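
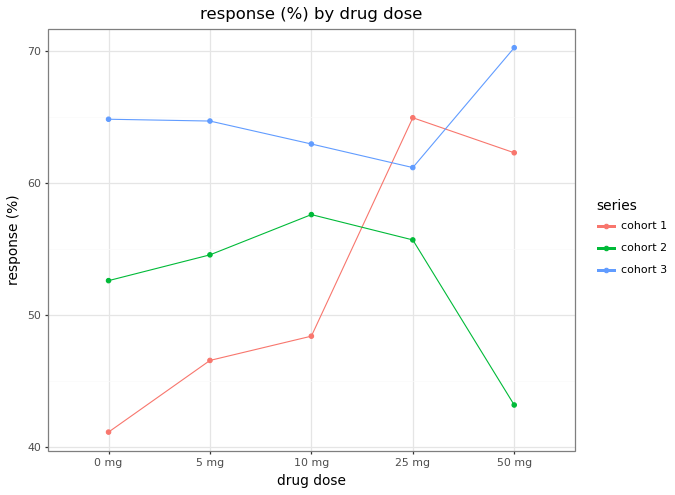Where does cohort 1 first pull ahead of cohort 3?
25 mg

10 mg: cohort 1 ≈ 50 vs cohort 3 ≈ 65 (not yet); 25 mg: cohort 1 ≈ 65 vs cohort 3 ≈ 60 (first crossover).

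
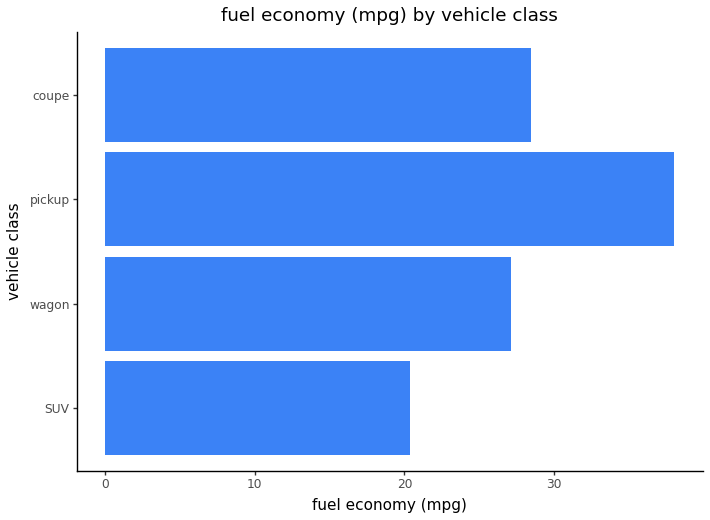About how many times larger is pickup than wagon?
≈ 1.6×

pickup ≈ 40, wagon ≈ 25; 40/25 ≈ 1.6.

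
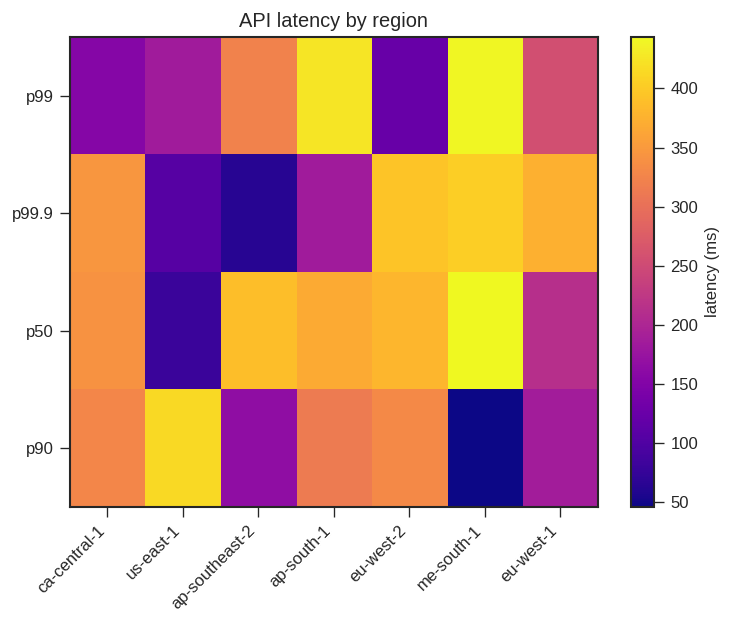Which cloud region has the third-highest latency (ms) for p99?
ap-southeast-2

Top 4 for p99: me-south-1 ≈ 450, ap-south-1 ≈ 400, ap-southeast-2 ≈ 300, eu-west-1 ≈ 250.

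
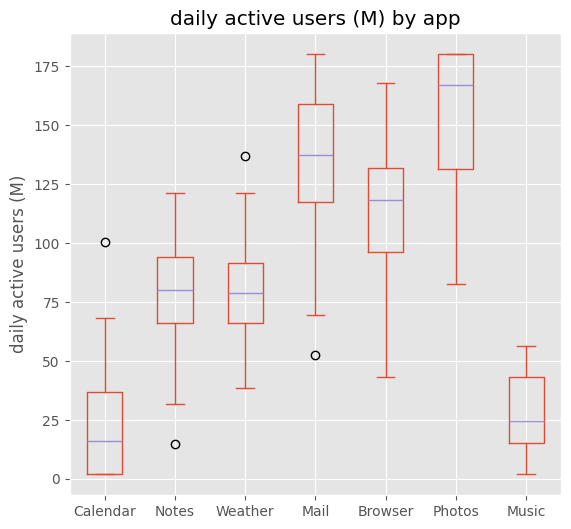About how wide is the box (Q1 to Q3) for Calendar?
Q3 ≈ 40, Q1 ≈ 0; IQR ≈ 40.

≈ 40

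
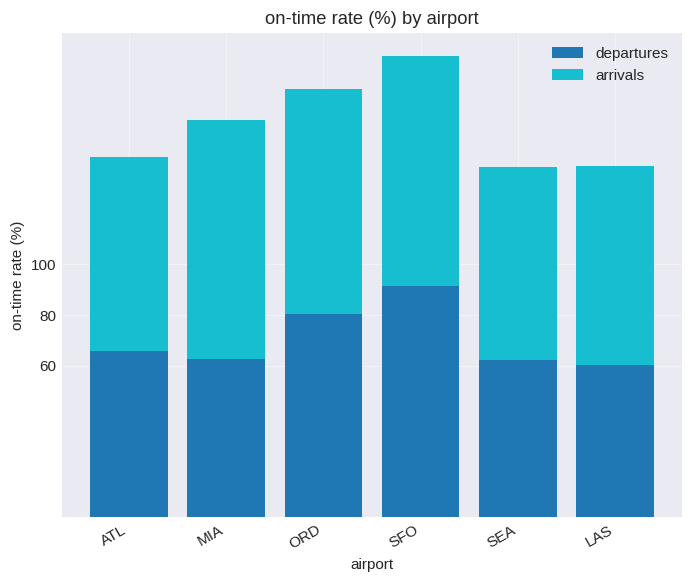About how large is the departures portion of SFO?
≈ 100

departures top ≈ 100, bottom ≈ 0; segment ≈ 100.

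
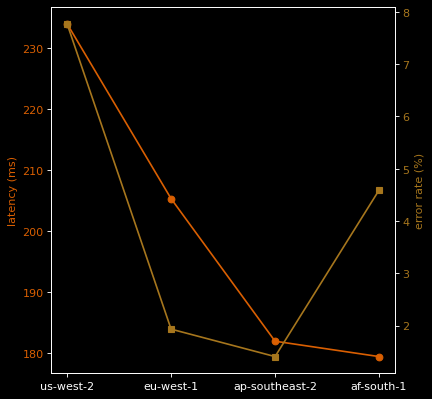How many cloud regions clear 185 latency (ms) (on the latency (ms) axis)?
2

Above 185: us-west-2, eu-west-1.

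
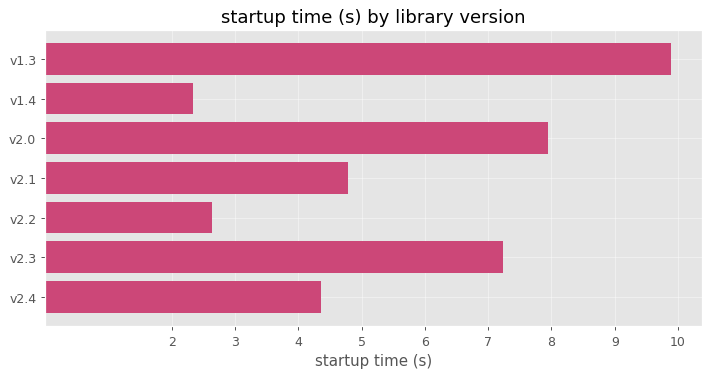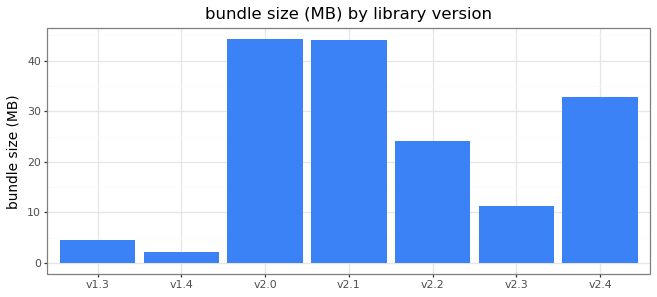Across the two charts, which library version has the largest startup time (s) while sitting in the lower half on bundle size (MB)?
Chart 2 median bundle size (MB) ≈ 25; below-median library versions: v1.3, v1.4, v2.3. Among those, v1.3 has the highest startup time (s) (≈ 10).

v1.3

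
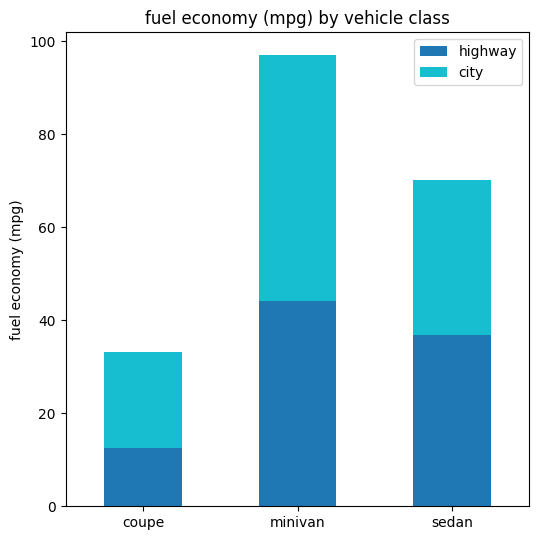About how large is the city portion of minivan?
≈ 60

city top ≈ 100, bottom ≈ 40; segment ≈ 60.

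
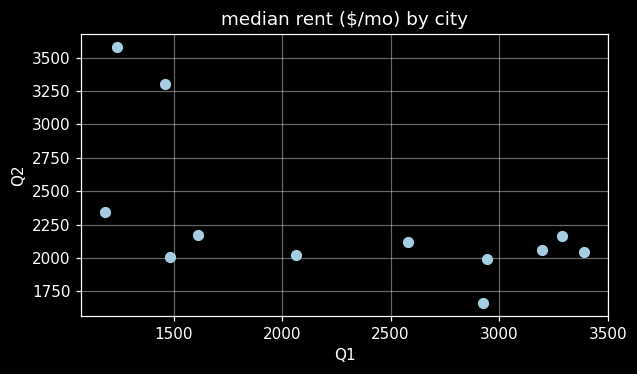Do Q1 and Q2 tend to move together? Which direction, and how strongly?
Points are negatively correlated; moderate (|r| ≈ 0.6).

negative, moderate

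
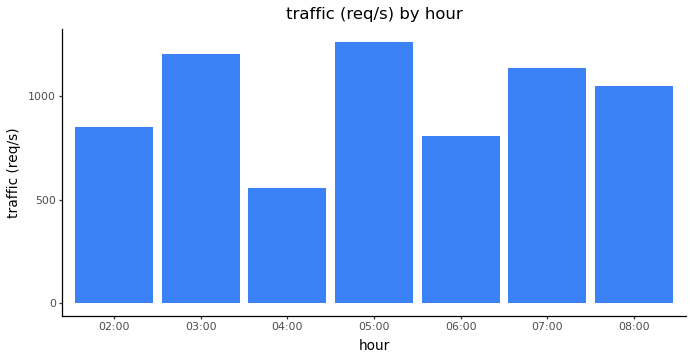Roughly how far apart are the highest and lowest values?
Max 05:00 ≈ 1200, min 04:00 ≈ 600; range ≈ 600.

≈ 600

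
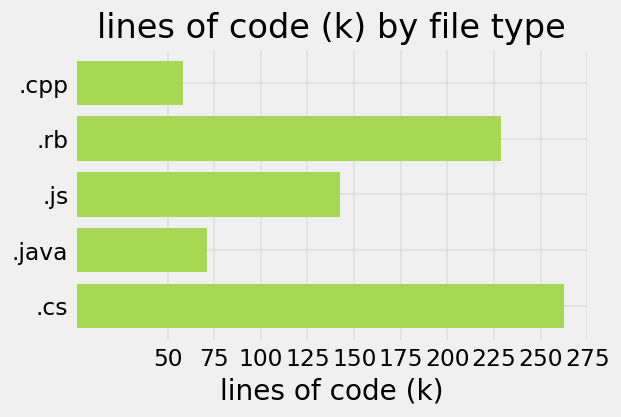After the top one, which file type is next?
.rb

Top 3: .cs ≈ 275, .rb ≈ 225, .js ≈ 150.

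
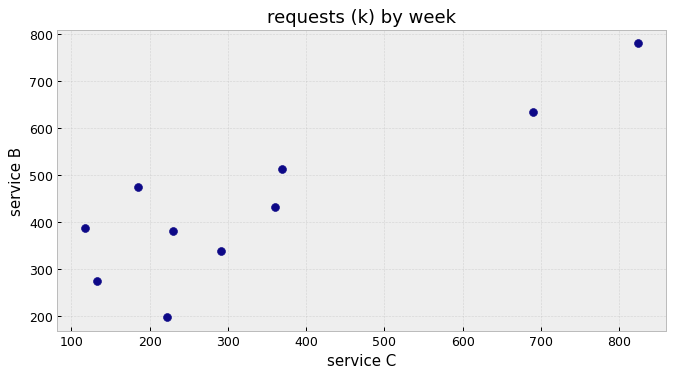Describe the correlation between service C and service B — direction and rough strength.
positive, strong

Points are positively correlated; strong (|r| ≈ 0.9).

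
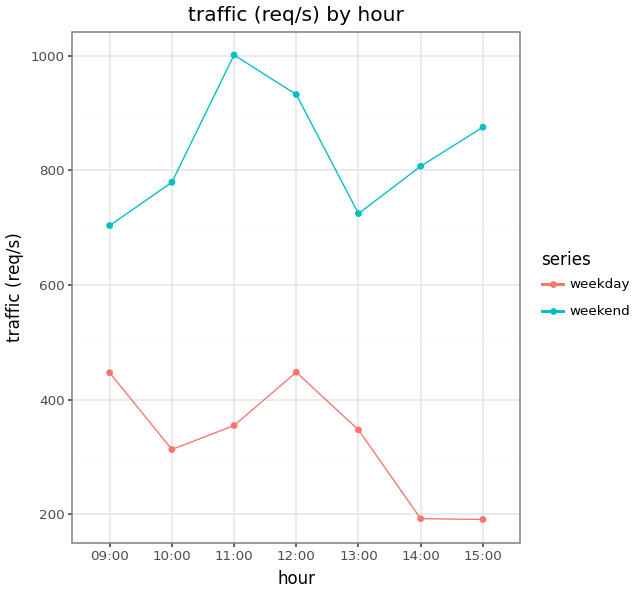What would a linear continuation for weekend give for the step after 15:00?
Last three: 700, 800, 900 → slope ≈ 100/step → next ≈ 1000.

≈ 1000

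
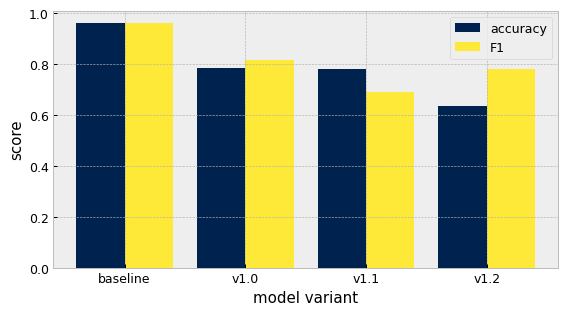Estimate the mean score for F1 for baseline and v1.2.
(1.0 + 0.8) / 2 ≈ 0.9.

≈ 0.9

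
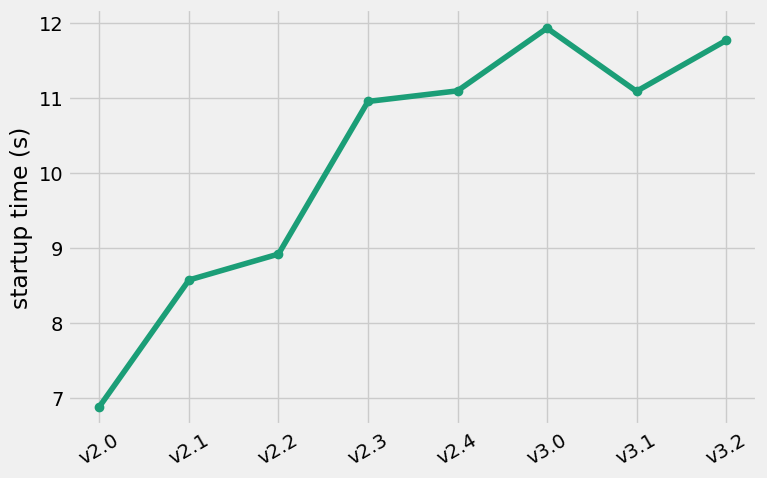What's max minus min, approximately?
Max v3.0 ≈ 12.0, min v2.0 ≈ 7.0; range ≈ 5.0.

≈ 5.0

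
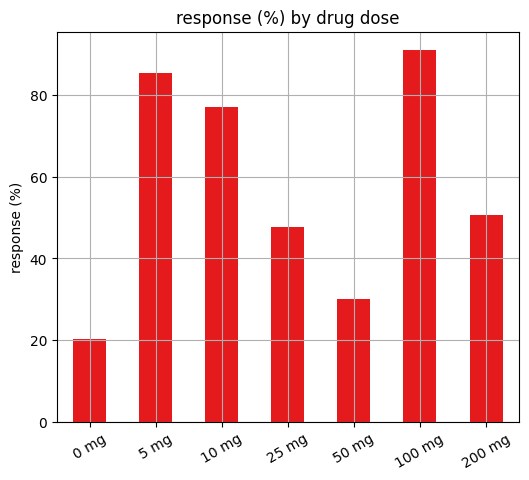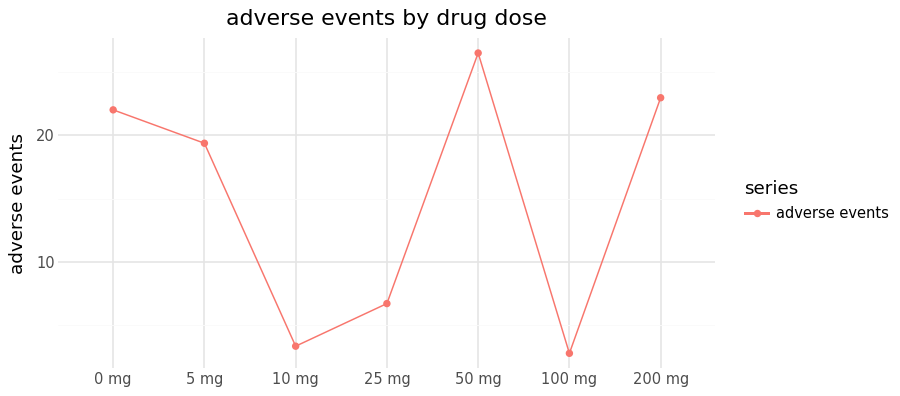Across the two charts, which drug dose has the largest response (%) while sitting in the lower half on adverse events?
100 mg

Chart 2 median adverse events ≈ 20; below-median drug doses: 10 mg, 25 mg, 100 mg. Among those, 100 mg has the highest response (%) (≈ 90).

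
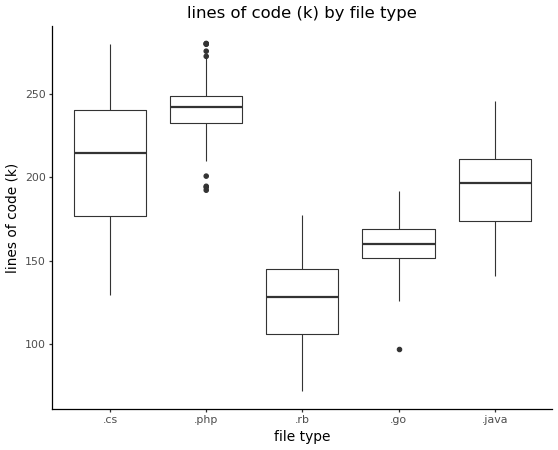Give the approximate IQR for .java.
Q3 ≈ 210, Q1 ≈ 170; IQR ≈ 40.

≈ 40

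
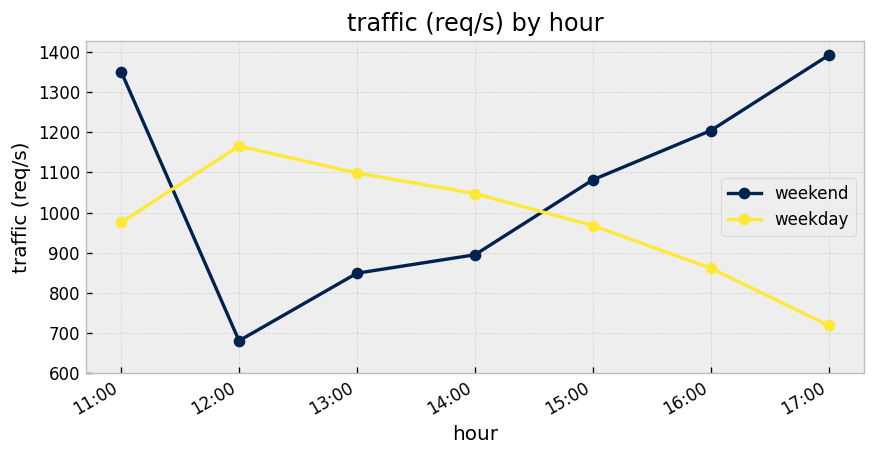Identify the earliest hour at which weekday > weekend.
12:00

11:00: weekday ≈ 1000 vs weekend ≈ 1400 (not yet); 12:00: weekday ≈ 1200 vs weekend ≈ 700 (first crossover).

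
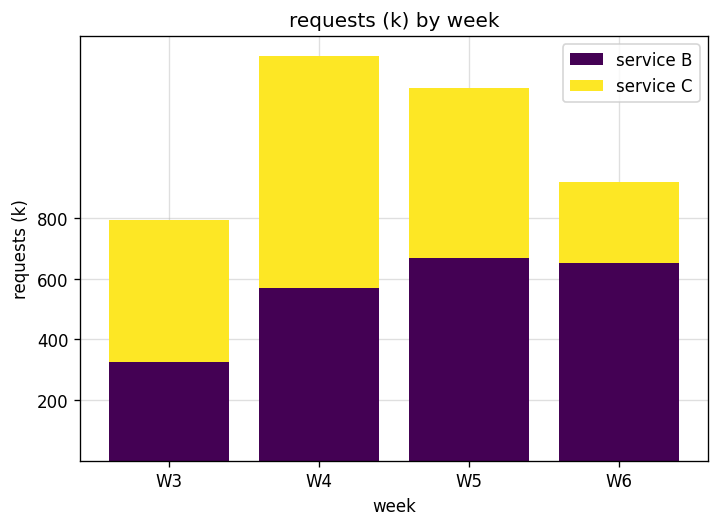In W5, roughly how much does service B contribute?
service B top ≈ 600, bottom ≈ 0; segment ≈ 600.

≈ 600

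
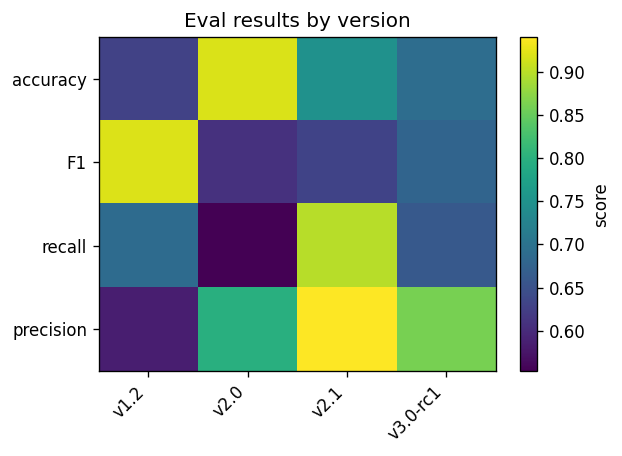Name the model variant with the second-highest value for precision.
v3.0-rc1

Top 3 for precision: v2.1 ≈ 0.95, v3.0-rc1 ≈ 0.85, v2.0 ≈ 0.80.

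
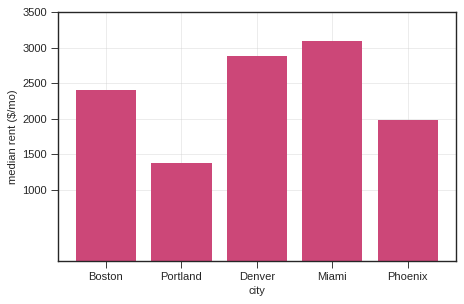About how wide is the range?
≈ 1500

Max Miami ≈ 3000, min Portland ≈ 1500; range ≈ 1500.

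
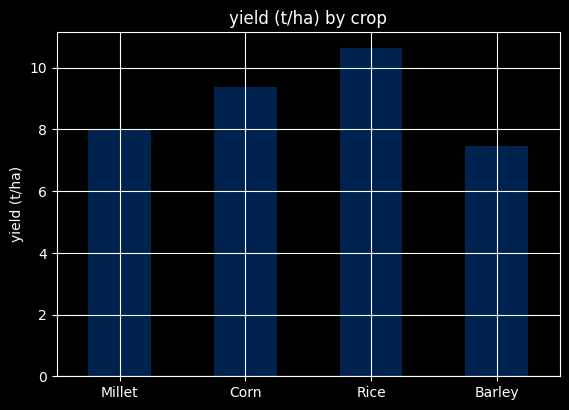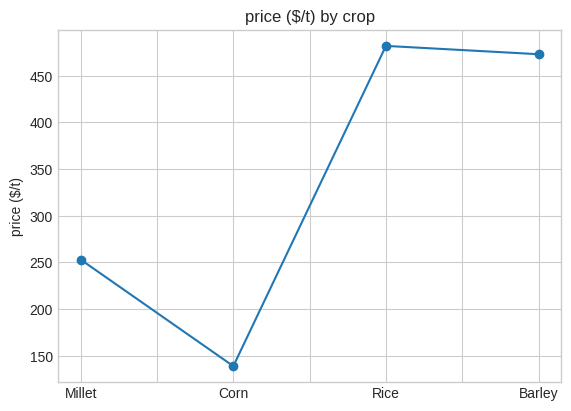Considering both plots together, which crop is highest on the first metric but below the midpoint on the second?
Chart 2 median price ($/t) ≈ 350; below-median crops: Millet, Corn. Among those, Corn has the highest yield (t/ha) (≈ 9).

Corn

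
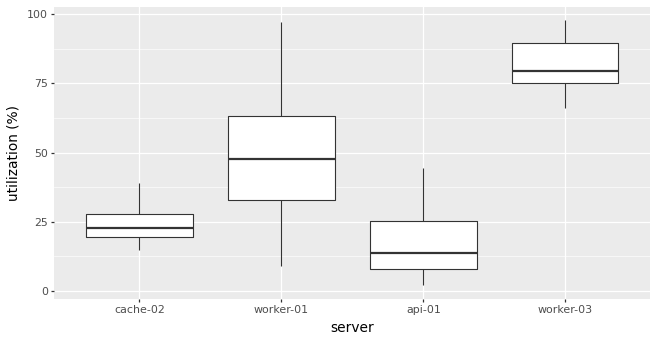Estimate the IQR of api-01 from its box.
≈ 20

Q3 ≈ 30, Q1 ≈ 10; IQR ≈ 20.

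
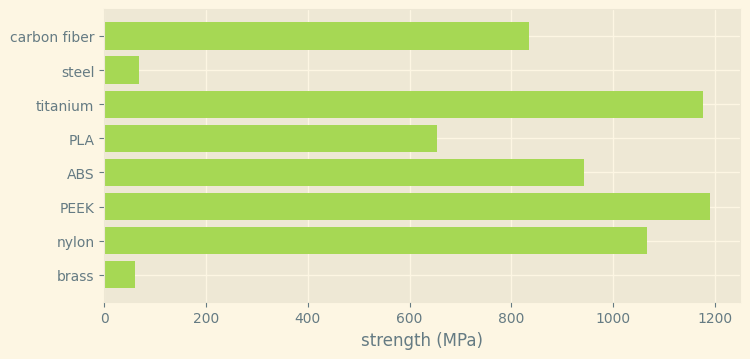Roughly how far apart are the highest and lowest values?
Max PEEK ≈ 1200, min brass ≈ 100; range ≈ 1100.

≈ 1100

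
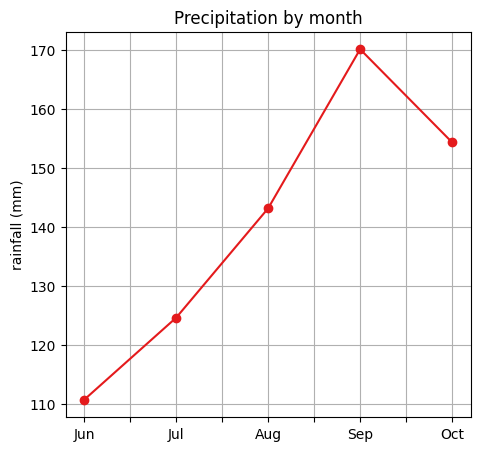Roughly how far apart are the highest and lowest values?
Max Sep ≈ 170, min Jun ≈ 110; range ≈ 60.

≈ 60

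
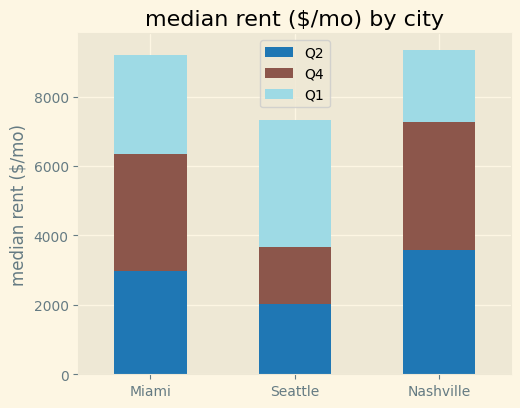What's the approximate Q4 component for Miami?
Q4 top ≈ 6000, bottom ≈ 3000; segment ≈ 3000.

≈ 3000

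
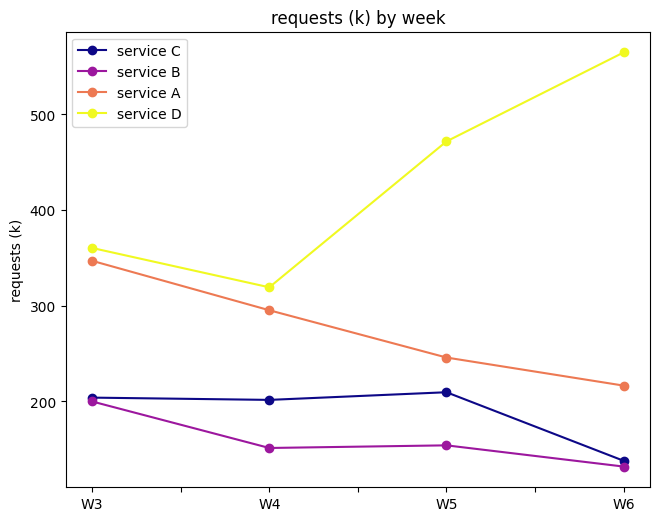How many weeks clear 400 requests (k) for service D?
2

Above 400: W5, W6.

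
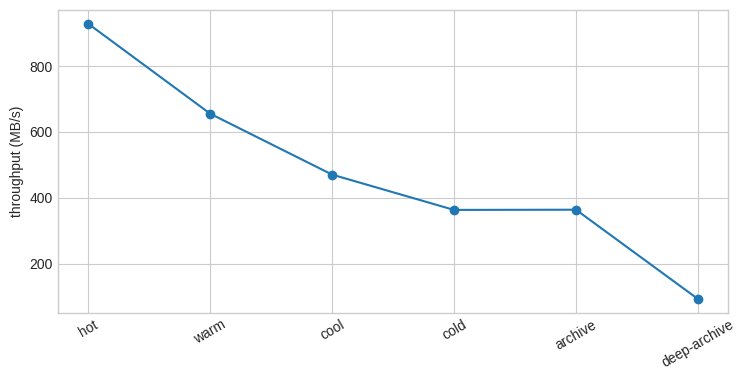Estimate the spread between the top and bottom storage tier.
Max hot ≈ 900, min deep-archive ≈ 100; range ≈ 800.

≈ 800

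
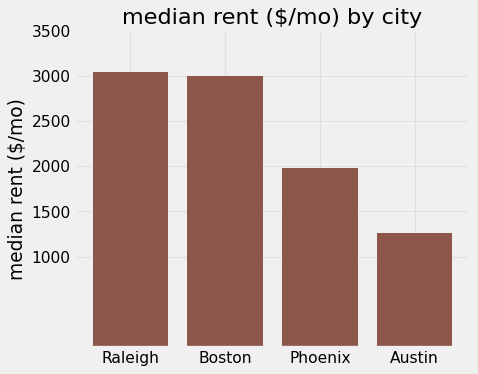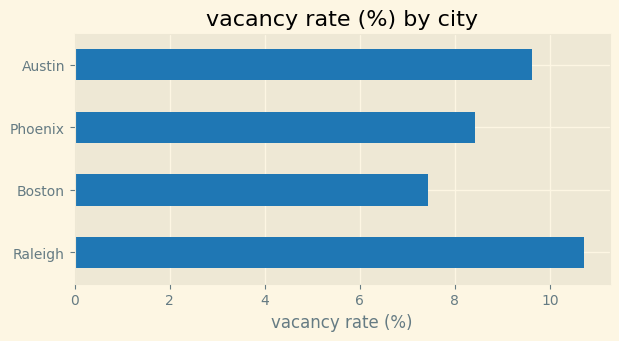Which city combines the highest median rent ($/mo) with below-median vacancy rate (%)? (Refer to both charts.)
Boston

Chart 2 median vacancy rate (%) ≈ 9; below-median cities: Boston, Phoenix. Among those, Boston has the highest median rent ($/mo) (≈ 3000).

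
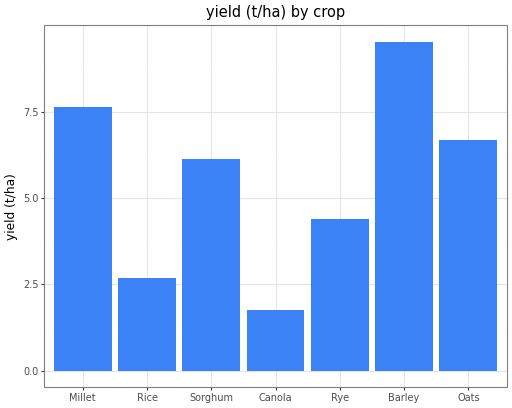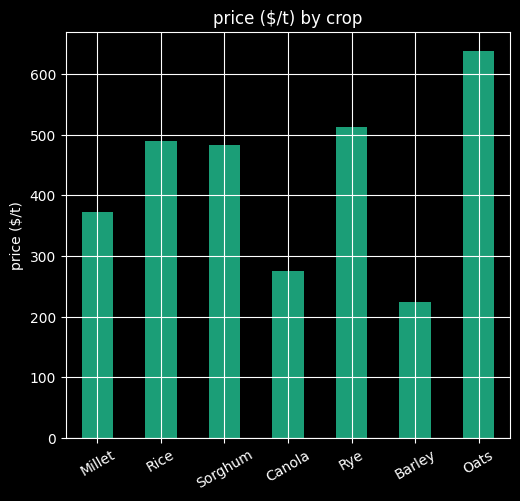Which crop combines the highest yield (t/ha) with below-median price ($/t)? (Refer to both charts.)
Barley

Chart 2 median price ($/t) ≈ 500; below-median crops: Millet, Canola, Barley. Among those, Barley has the highest yield (t/ha) (≈ 10).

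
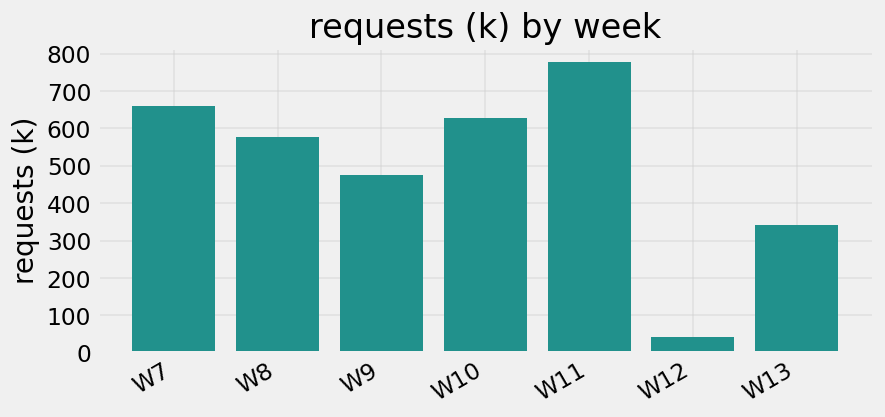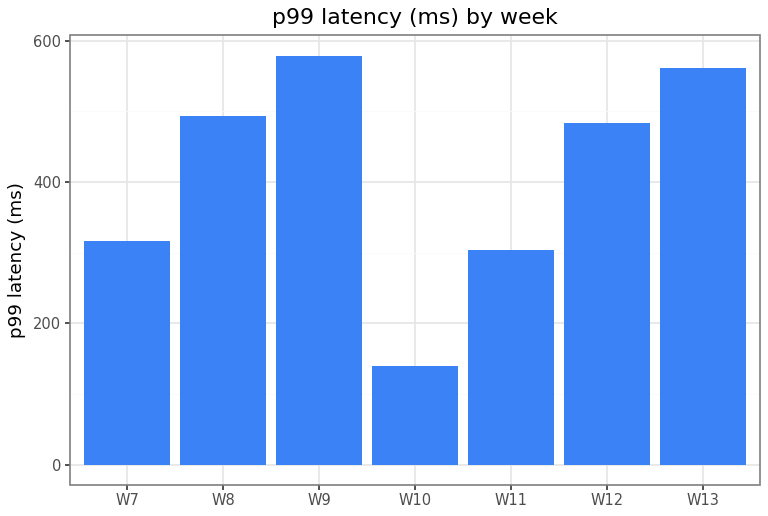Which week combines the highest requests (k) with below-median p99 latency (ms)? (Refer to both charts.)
Chart 2 median p99 latency (ms) ≈ 500; below-median weeks: W7, W10, W11. Among those, W11 has the highest requests (k) (≈ 800).

W11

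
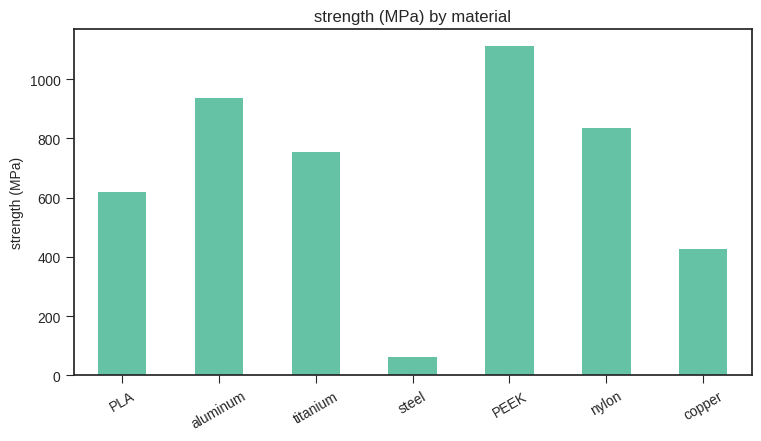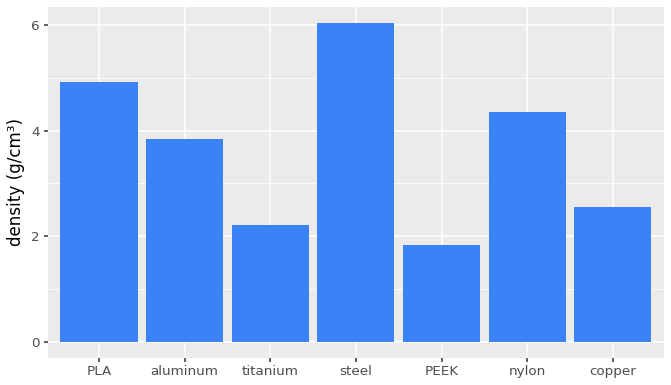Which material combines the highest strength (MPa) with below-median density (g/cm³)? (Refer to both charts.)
PEEK

Chart 2 median density (g/cm³) ≈ 4; below-median materials: titanium, PEEK, copper. Among those, PEEK has the highest strength (MPa) (≈ 1200).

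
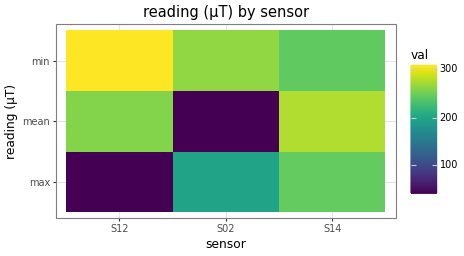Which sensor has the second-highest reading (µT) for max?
Top 3 for max: S14 ≈ 250, S02 ≈ 200, S12 ≈ 50.

S02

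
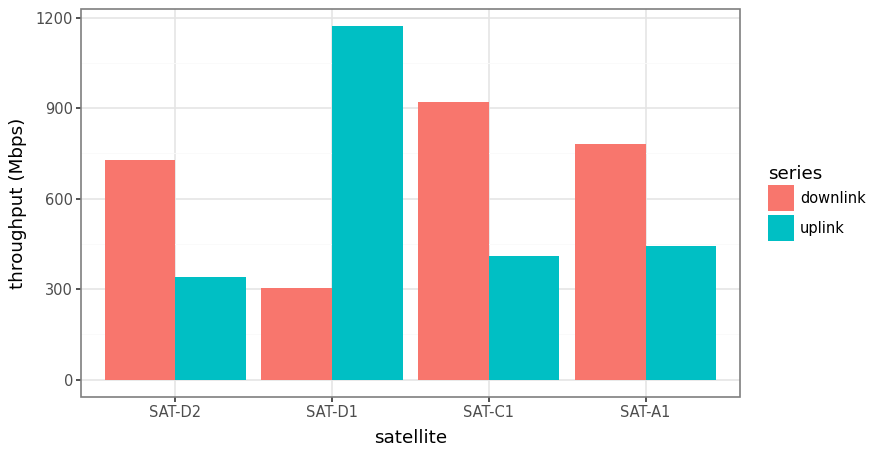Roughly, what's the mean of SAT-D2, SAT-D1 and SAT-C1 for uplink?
≈ 633

(300 + 1200 + 400) / 3 ≈ 633.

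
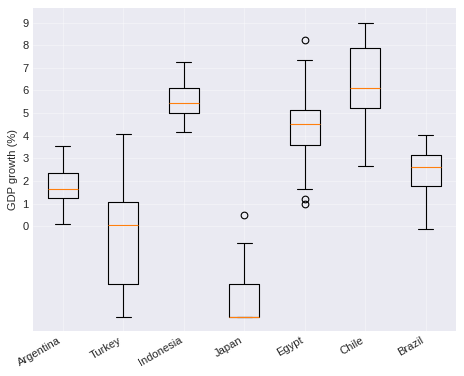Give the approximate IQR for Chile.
≈ 3

Q3 ≈ 8, Q1 ≈ 5; IQR ≈ 3.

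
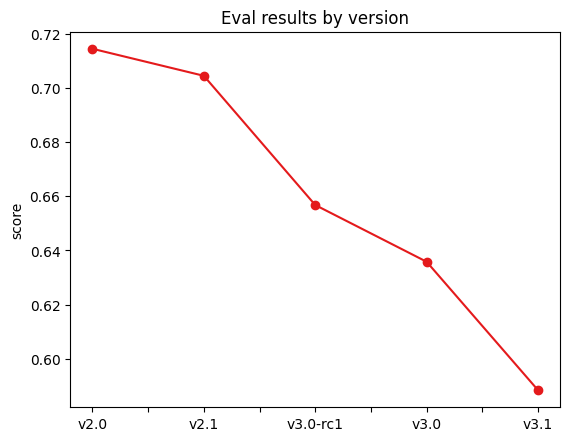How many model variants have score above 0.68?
Above 0.68: v2.0, v2.1.

2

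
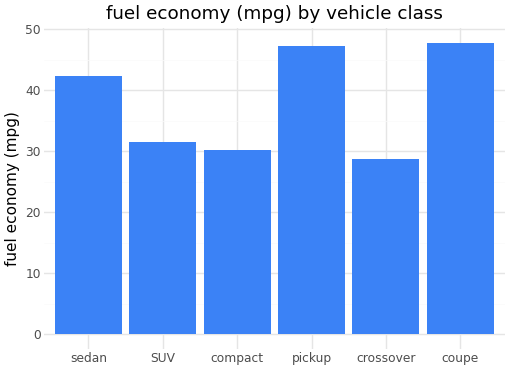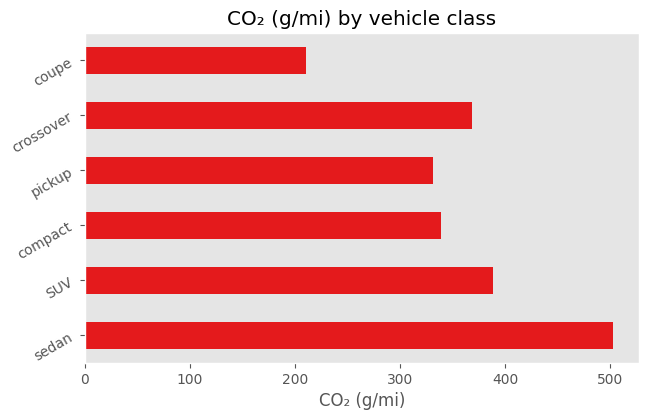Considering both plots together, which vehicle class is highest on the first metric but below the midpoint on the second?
coupe

Chart 2 median CO₂ (g/mi) ≈ 350; below-median vehicle classes: compact, pickup, coupe. Among those, coupe has the highest fuel economy (mpg) (≈ 50).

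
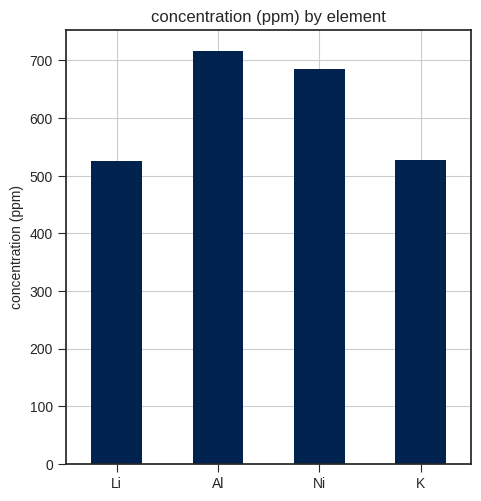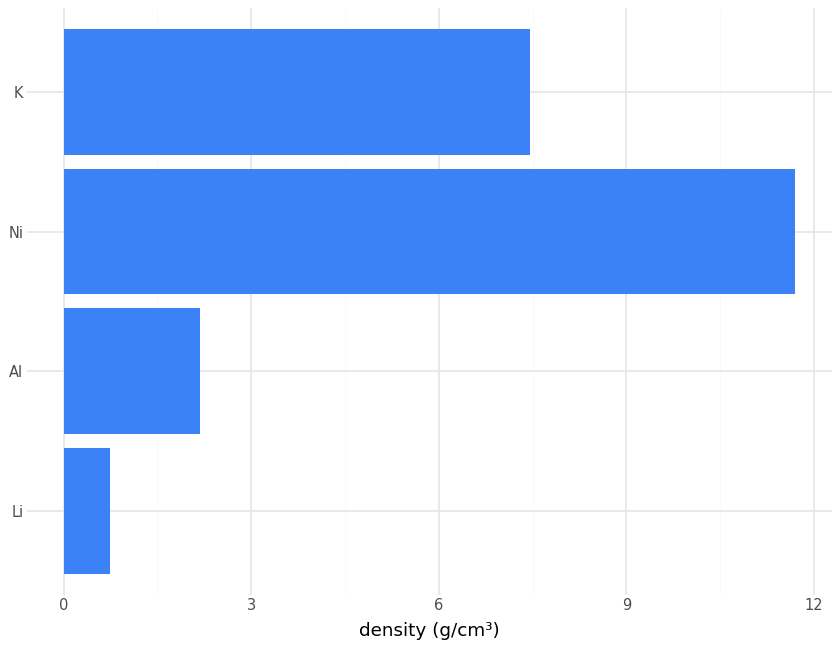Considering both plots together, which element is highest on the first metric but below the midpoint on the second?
Chart 2 median density (g/cm³) ≈ 4; below-median elements: Li, Al. Among those, Al has the highest concentration (ppm) (≈ 700).

Al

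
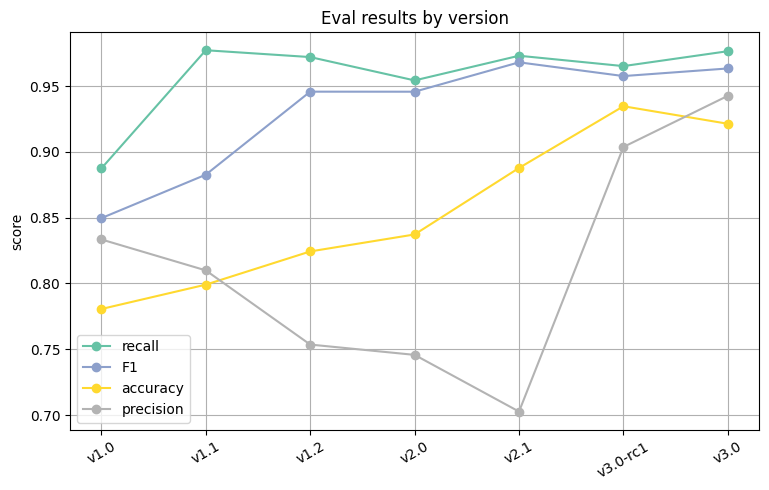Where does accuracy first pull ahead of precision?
v1.1: accuracy ≈ 0.80 vs precision ≈ 0.80 (not yet); v1.2: accuracy ≈ 0.80 vs precision ≈ 0.75 (first crossover).

v1.2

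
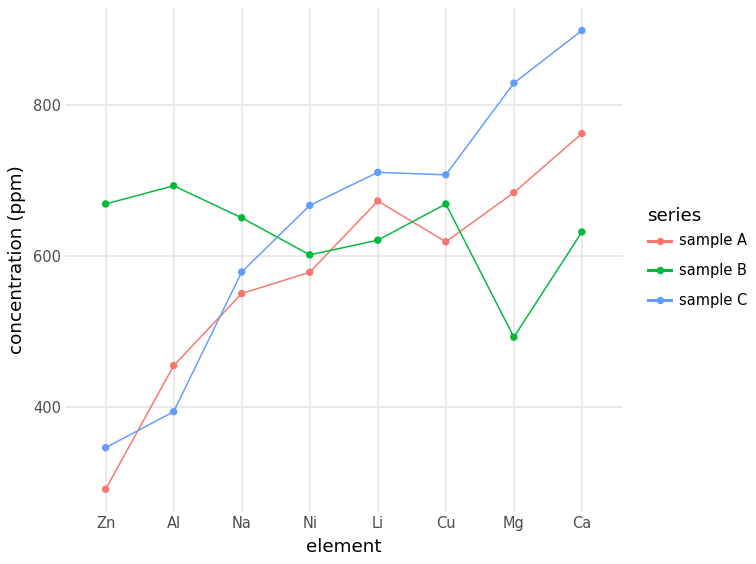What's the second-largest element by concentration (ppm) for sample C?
Mg

Top 3 for sample C: Ca ≈ 900, Mg ≈ 800, Li ≈ 700.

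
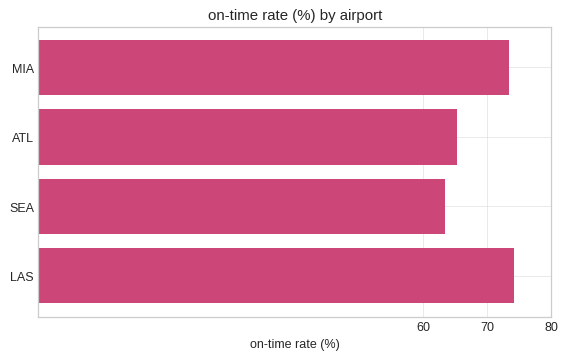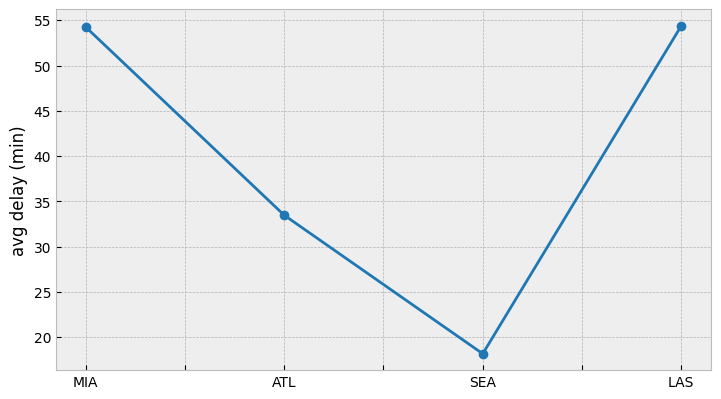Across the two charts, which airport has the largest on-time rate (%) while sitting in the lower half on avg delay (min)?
Chart 2 median avg delay (min) ≈ 45; below-median airports: ATL, SEA. Among those, ATL has the highest on-time rate (%) (≈ 70).

ATL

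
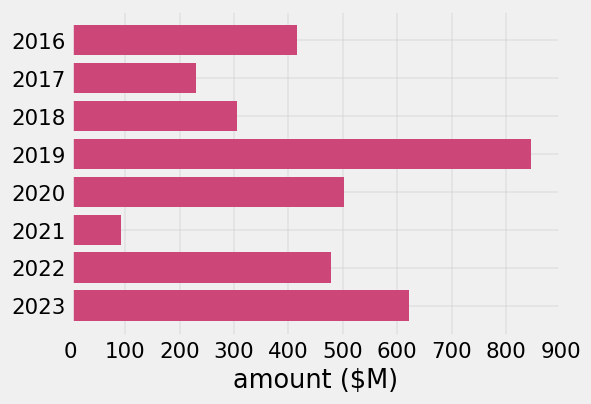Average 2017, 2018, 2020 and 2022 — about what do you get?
(200 + 300 + 500 + 500) / 4 ≈ 375.

≈ 375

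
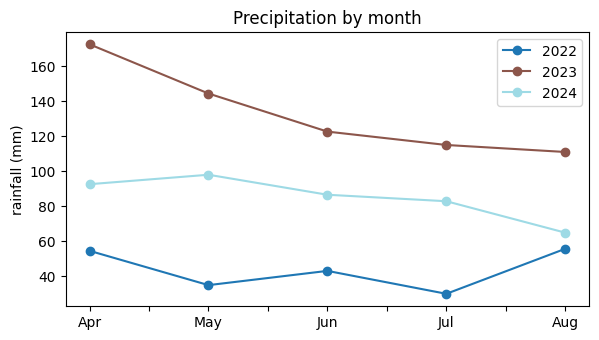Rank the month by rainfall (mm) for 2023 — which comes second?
May

Top 3 for 2023: Apr ≈ 180, May ≈ 140, Jun ≈ 120.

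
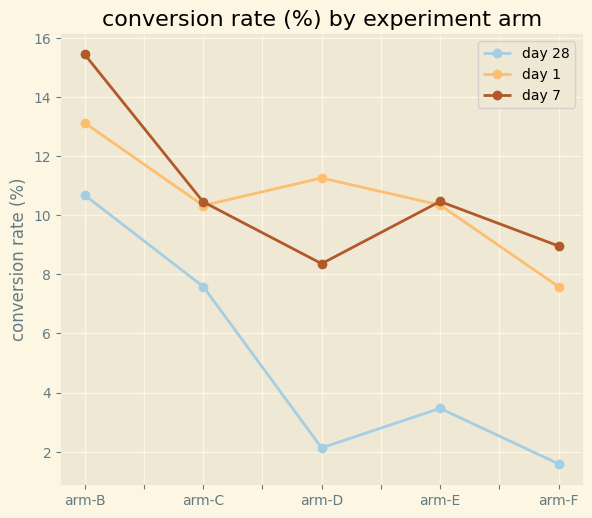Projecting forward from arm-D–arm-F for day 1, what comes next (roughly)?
Last three: 12, 10, 8 → slope ≈ -2/step → next ≈ 6.

≈ 6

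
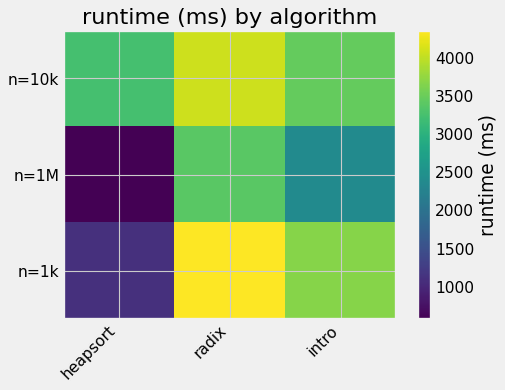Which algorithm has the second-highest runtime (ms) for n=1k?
intro

Top 3 for n=1k: radix ≈ 4500, intro ≈ 3500, heapsort ≈ 1000.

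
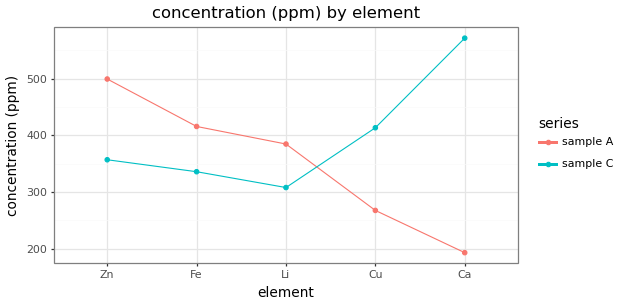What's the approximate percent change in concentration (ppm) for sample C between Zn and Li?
Zn ≈ 350, Li ≈ 300; (300 − 350) / 350 ≈ -14.3%.

≈ -14.3%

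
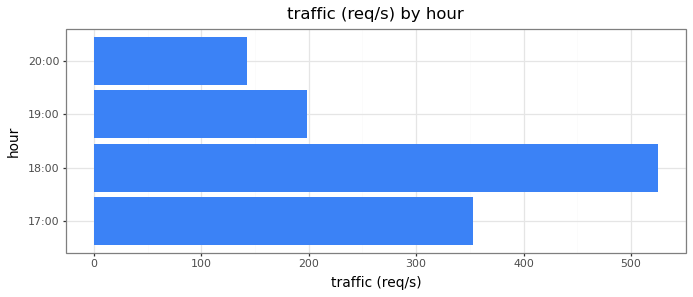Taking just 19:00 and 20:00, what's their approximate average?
(200 + 150) / 2 ≈ 175.

≈ 175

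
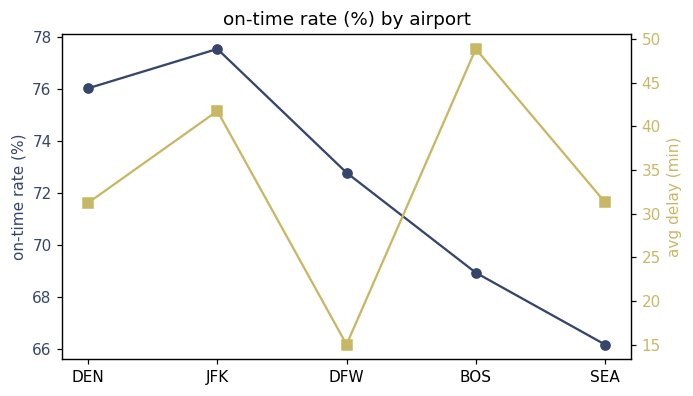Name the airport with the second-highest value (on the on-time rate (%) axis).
Top 3 (on the on-time rate (%) axis): JFK ≈ 78, DEN ≈ 76, DFW ≈ 73.

DEN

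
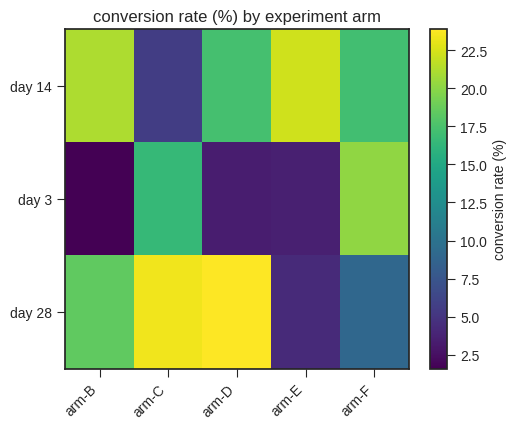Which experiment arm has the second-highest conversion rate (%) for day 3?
arm-C

Top 3 for day 3: arm-F ≈ 20, arm-C ≈ 16, arm-E ≈ 4.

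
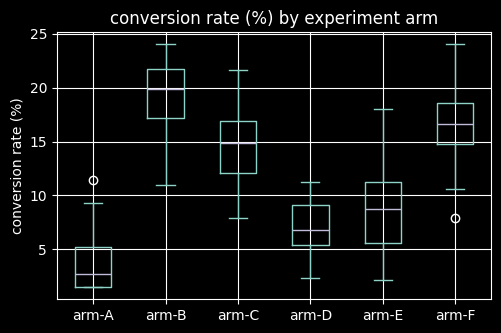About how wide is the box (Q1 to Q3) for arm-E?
Q3 ≈ 12, Q1 ≈ 6; IQR ≈ 6.

≈ 6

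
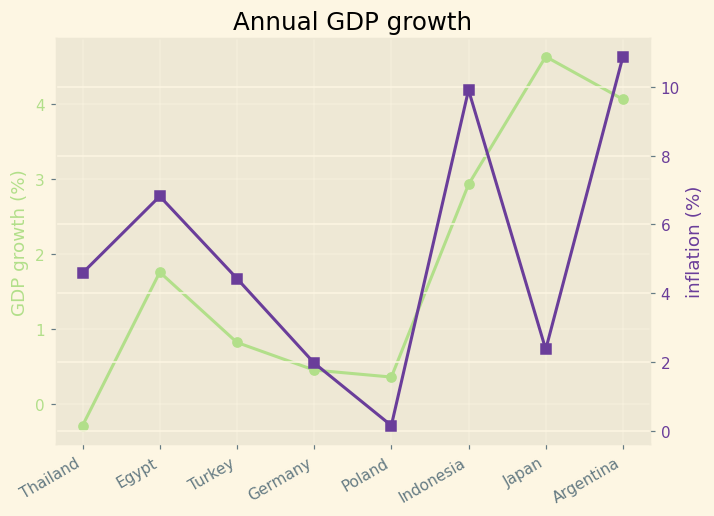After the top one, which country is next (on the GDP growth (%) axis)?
Argentina

Top 3 (on the GDP growth (%) axis): Japan ≈ 4.5, Argentina ≈ 4.0, Indonesia ≈ 3.0.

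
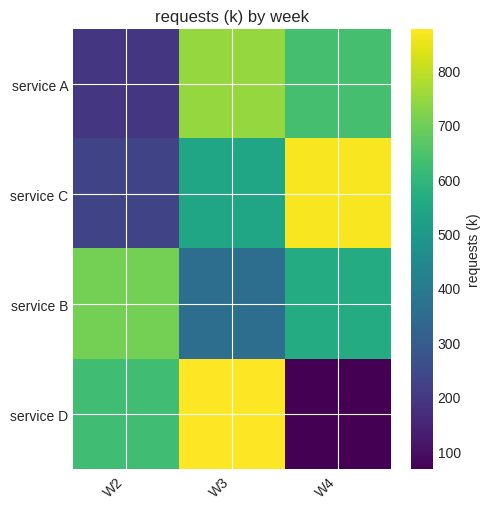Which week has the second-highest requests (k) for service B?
Top 3 for service B: W2 ≈ 700, W4 ≈ 600, W3 ≈ 400.

W4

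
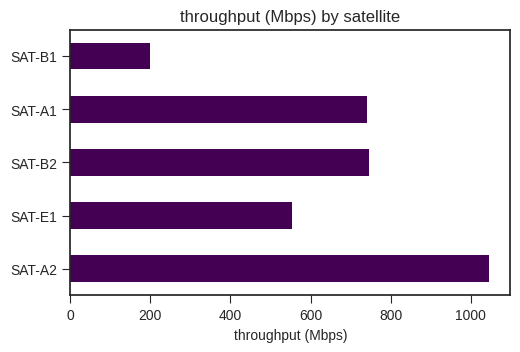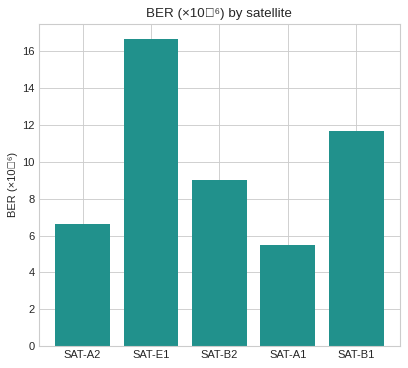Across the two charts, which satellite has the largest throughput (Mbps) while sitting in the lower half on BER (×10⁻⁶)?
Chart 2 median BER (×10⁻⁶) ≈ 10; below-median satellites: SAT-A2, SAT-A1. Among those, SAT-A2 has the highest throughput (Mbps) (≈ 1000).

SAT-A2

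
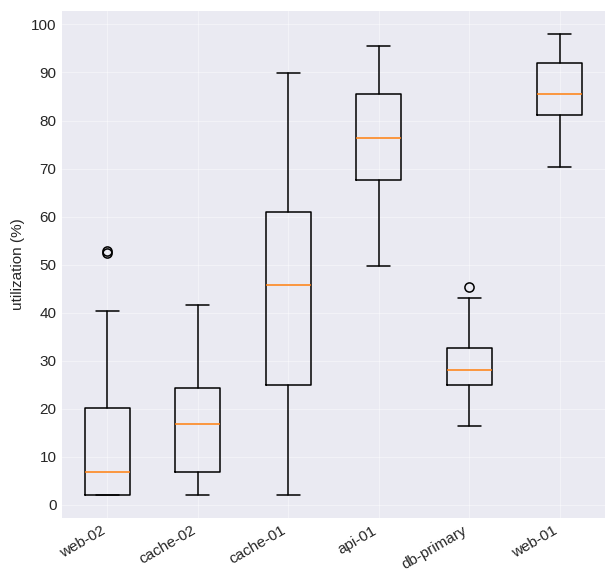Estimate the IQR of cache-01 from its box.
≈ 30

Q3 ≈ 60, Q1 ≈ 30; IQR ≈ 30.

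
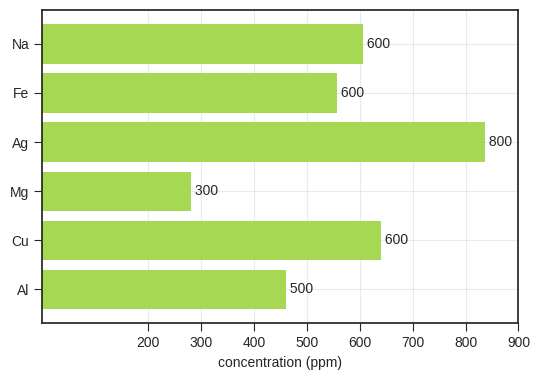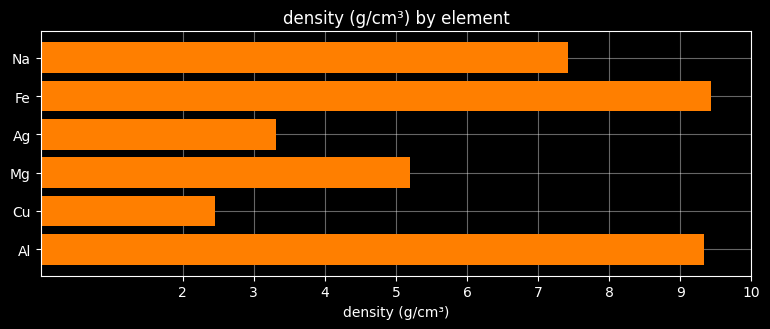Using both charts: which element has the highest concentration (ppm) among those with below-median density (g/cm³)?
Chart 2 median density (g/cm³) ≈ 6; below-median elements: Ag, Mg, Cu. Among those, Ag has the highest concentration (ppm) (≈ 800).

Ag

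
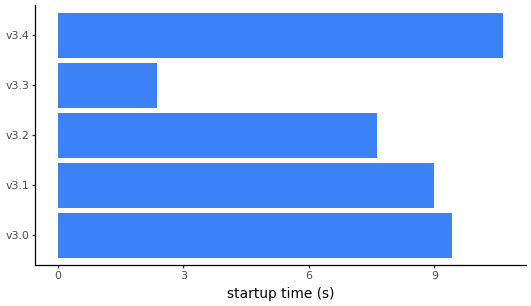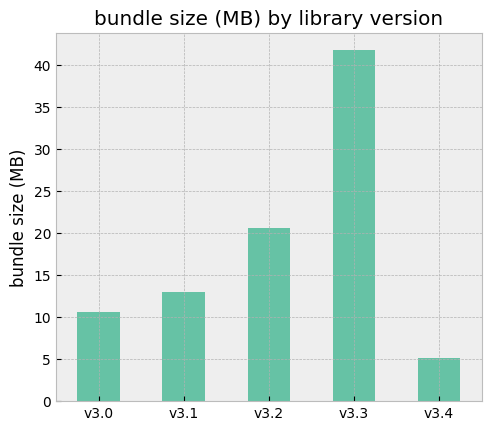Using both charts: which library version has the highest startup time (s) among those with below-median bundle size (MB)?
v3.4

Chart 2 median bundle size (MB) ≈ 15; below-median library versions: v3.0, v3.4. Among those, v3.4 has the highest startup time (s) (≈ 11).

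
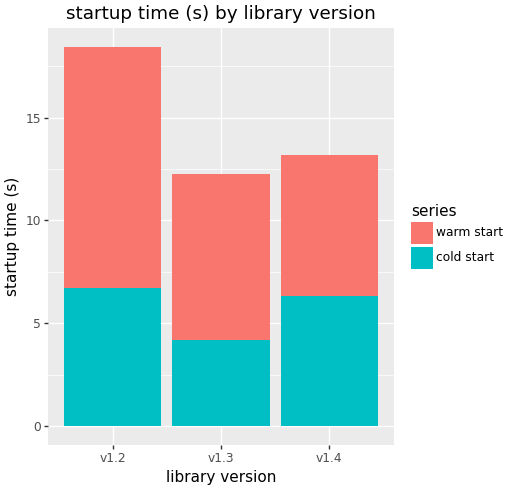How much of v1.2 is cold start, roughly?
cold start top ≈ 6, bottom ≈ 0; segment ≈ 6.

≈ 6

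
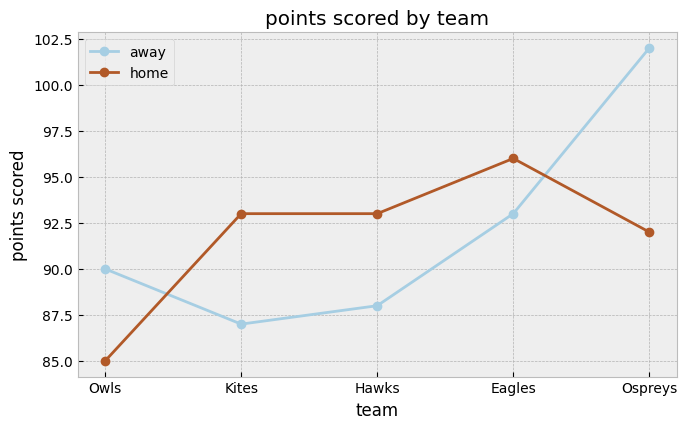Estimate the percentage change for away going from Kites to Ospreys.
≈ +15.9%

Kites ≈ 88, Ospreys ≈ 102; (102 − 88) / 88 ≈ +15.9%.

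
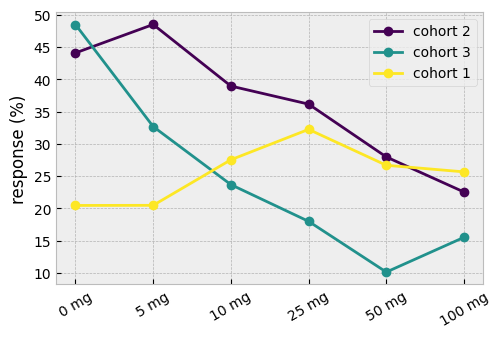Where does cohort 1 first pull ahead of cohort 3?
5 mg: cohort 1 ≈ 20 vs cohort 3 ≈ 35 (not yet); 10 mg: cohort 1 ≈ 30 vs cohort 3 ≈ 25 (first crossover).

10 mg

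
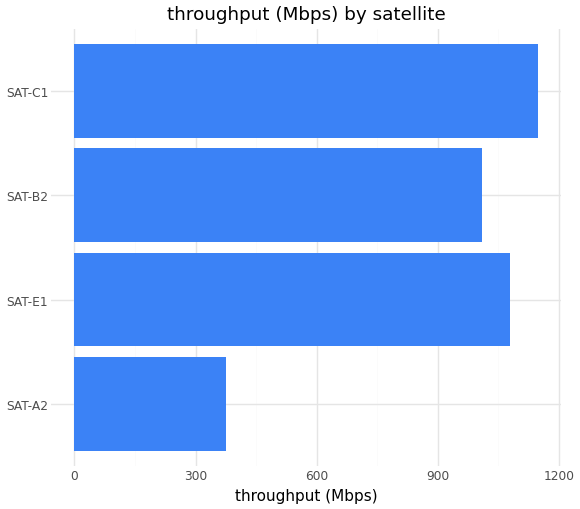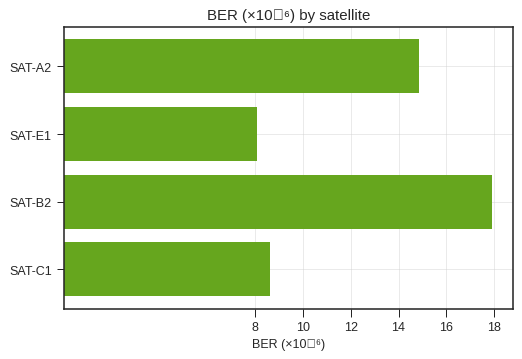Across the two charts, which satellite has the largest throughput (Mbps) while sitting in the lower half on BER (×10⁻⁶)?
Chart 2 median BER (×10⁻⁶) ≈ 12; below-median satellites: SAT-E1, SAT-C1. Among those, SAT-C1 has the highest throughput (Mbps) (≈ 1200).

SAT-C1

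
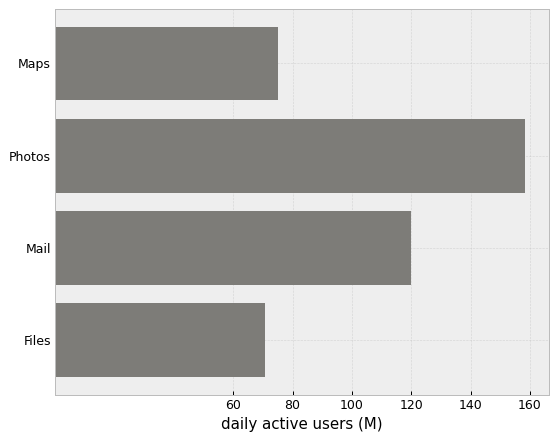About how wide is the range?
Max Photos ≈ 160, min Files ≈ 80; range ≈ 80.

≈ 80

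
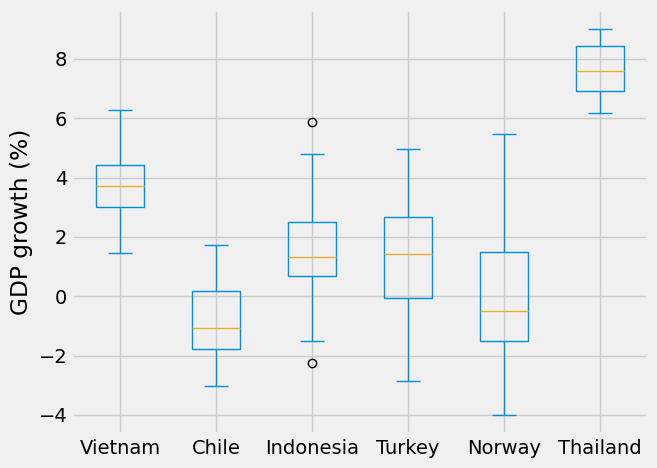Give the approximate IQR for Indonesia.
≈ 2

Q3 ≈ 3, Q1 ≈ 1; IQR ≈ 2.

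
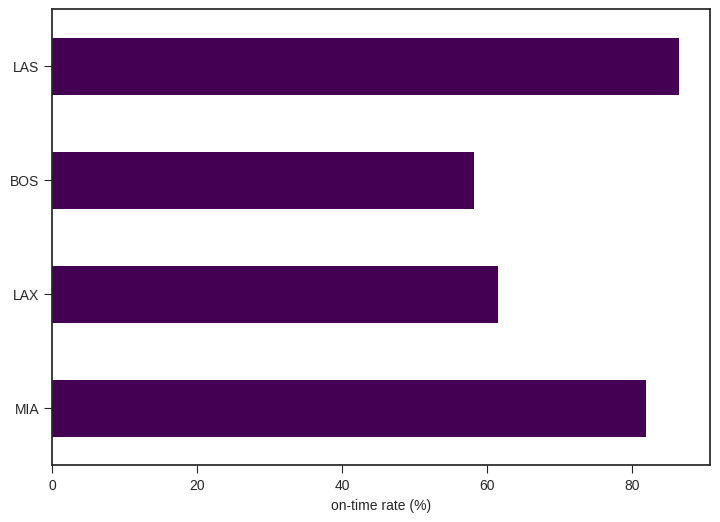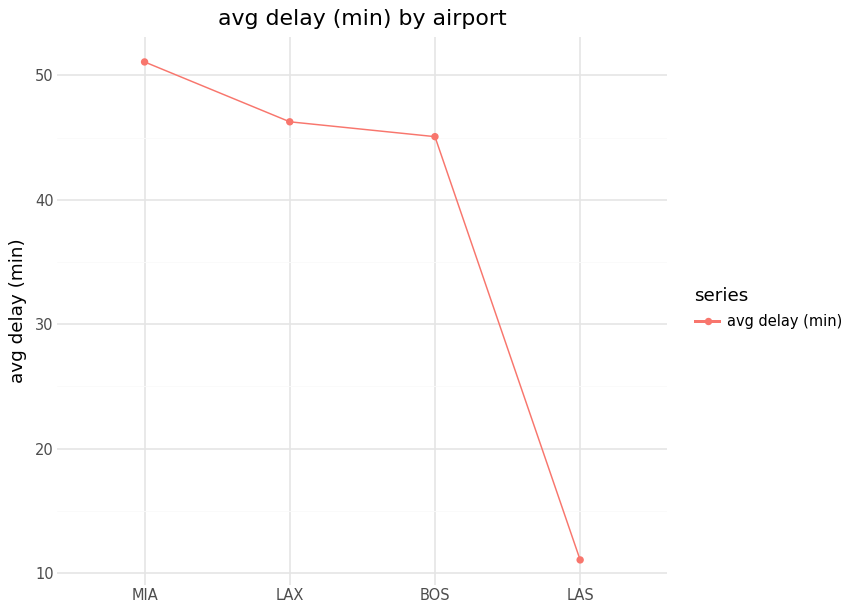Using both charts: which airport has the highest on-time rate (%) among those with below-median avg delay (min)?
Chart 2 median avg delay (min) ≈ 45; below-median airports: BOS, LAS. Among those, LAS has the highest on-time rate (%) (≈ 90).

LAS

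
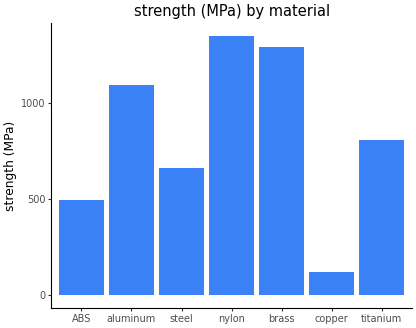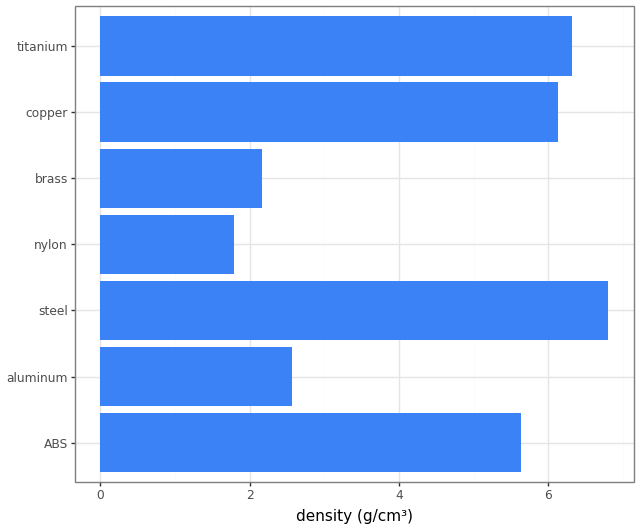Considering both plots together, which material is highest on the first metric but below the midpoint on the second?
nylon

Chart 2 median density (g/cm³) ≈ 6; below-median materials: aluminum, nylon, brass. Among those, nylon has the highest strength (MPa) (≈ 1400).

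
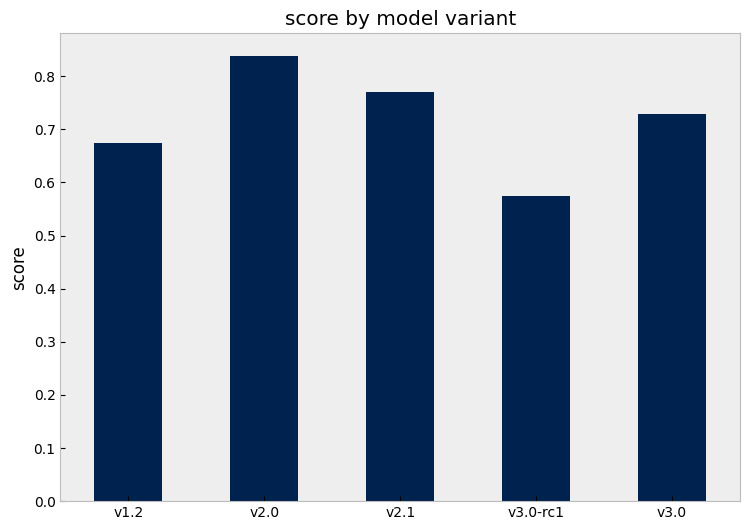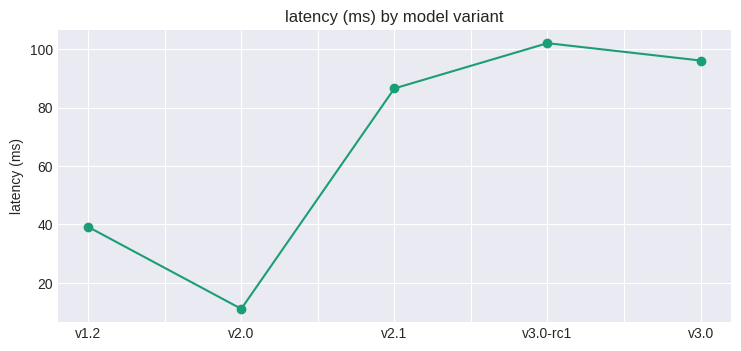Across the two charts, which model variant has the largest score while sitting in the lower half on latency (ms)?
Chart 2 median latency (ms) ≈ 90; below-median model variants: v1.2, v2.0. Among those, v2.0 has the highest score (≈ 0.8).

v2.0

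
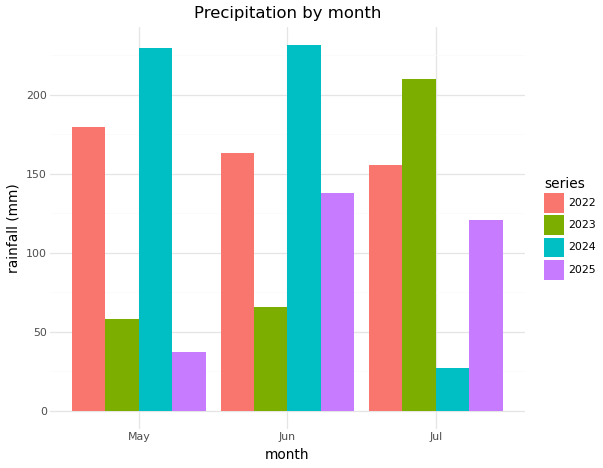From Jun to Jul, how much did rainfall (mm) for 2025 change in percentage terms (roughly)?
Jun ≈ 140, Jul ≈ 120; (120 − 140) / 140 ≈ -14.3%.

≈ -14.3%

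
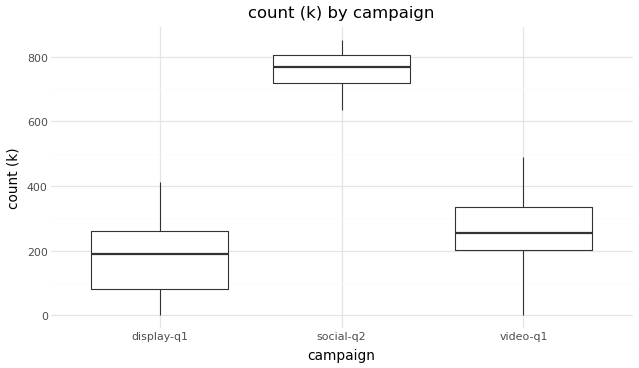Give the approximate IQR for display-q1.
Q3 ≈ 250, Q1 ≈ 100; IQR ≈ 150.

≈ 150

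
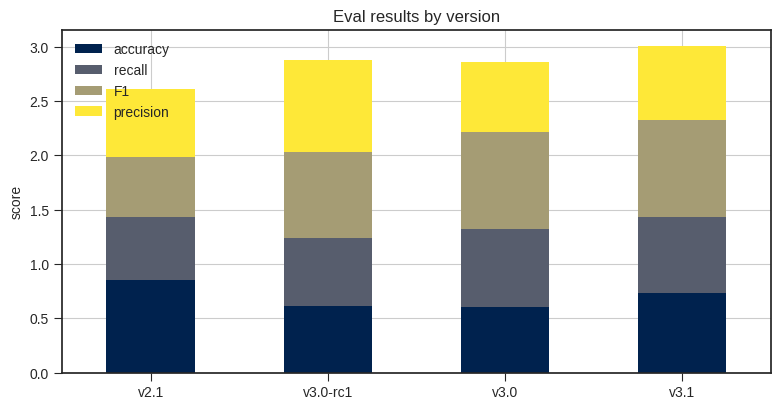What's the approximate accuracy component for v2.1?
accuracy top ≈ 1.0, bottom ≈ 0.0; segment ≈ 1.0.

≈ 1.0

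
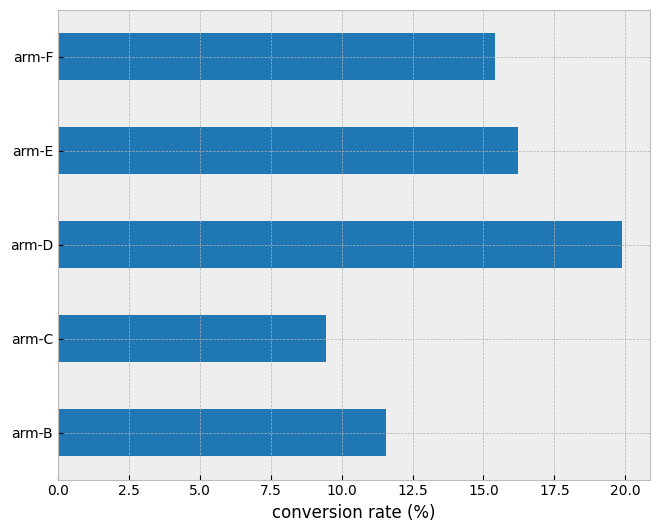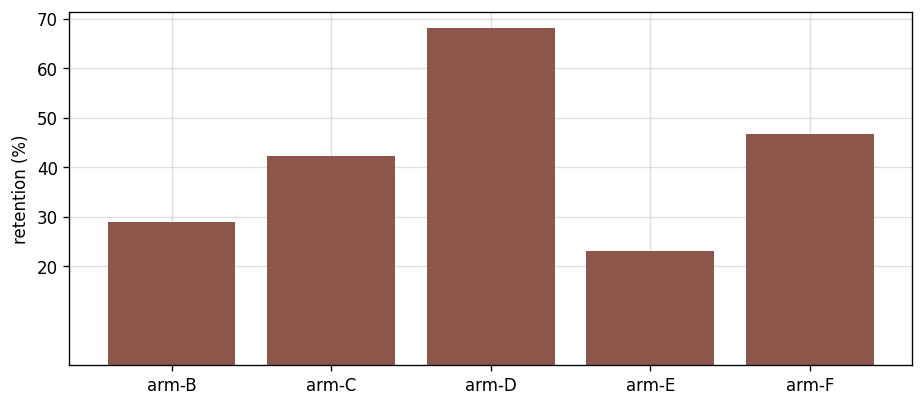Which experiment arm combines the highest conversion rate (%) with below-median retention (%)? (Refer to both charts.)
arm-E

Chart 2 median retention (%) ≈ 40; below-median experiment arms: arm-B, arm-E. Among those, arm-E has the highest conversion rate (%) (≈ 16).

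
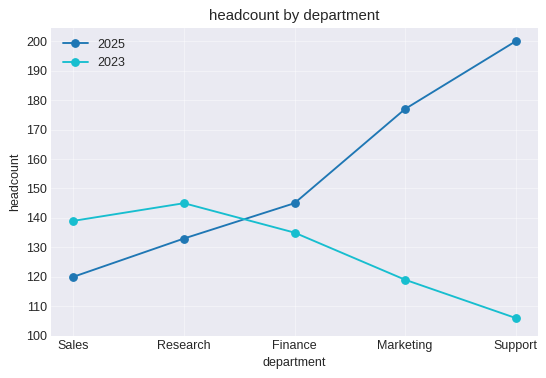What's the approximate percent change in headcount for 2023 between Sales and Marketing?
≈ -14.3%

Sales ≈ 140, Marketing ≈ 120; (120 − 140) / 140 ≈ -14.3%.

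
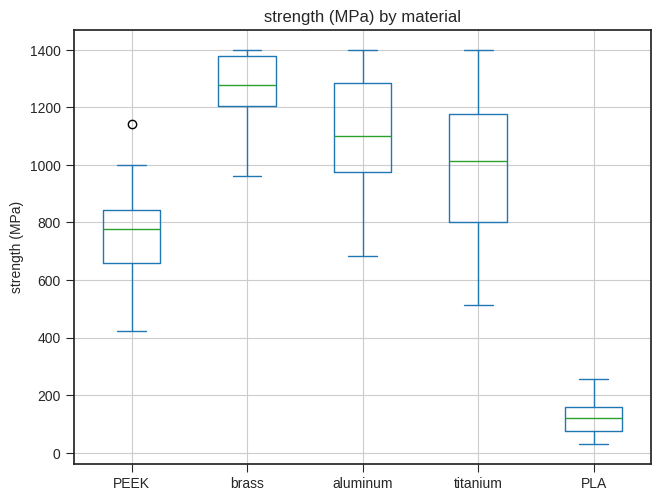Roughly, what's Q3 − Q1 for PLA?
Q3 ≈ 200, Q1 ≈ 100; IQR ≈ 100.

≈ 100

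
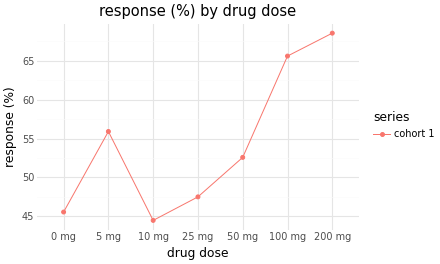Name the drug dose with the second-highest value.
Top 3: 200 mg ≈ 70, 100 mg ≈ 65, 5 mg ≈ 55.

100 mg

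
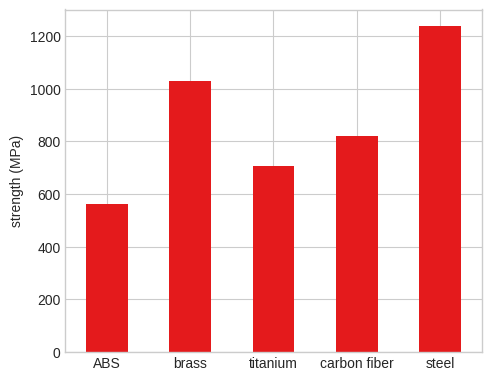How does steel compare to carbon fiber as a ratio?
≈ 1.5×

steel ≈ 1200, carbon fiber ≈ 800; 1200/800 ≈ 1.5.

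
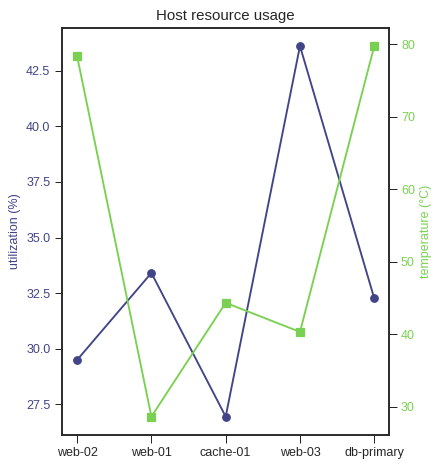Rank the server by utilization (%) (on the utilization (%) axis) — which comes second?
web-01

Top 3 (on the utilization (%) axis): web-03 ≈ 44, web-01 ≈ 34, db-primary ≈ 32.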